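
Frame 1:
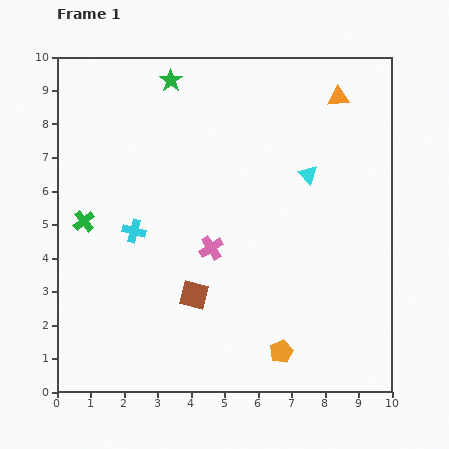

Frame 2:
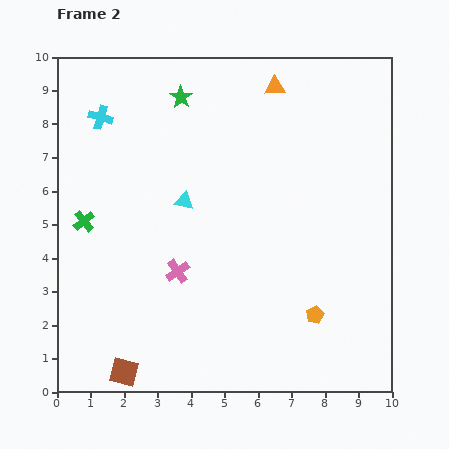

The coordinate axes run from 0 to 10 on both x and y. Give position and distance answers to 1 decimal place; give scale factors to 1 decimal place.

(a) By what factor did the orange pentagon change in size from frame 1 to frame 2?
0.8×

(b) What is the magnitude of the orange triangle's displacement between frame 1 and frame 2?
1.9

The orange triangle moved from (8.4, 8.8) to (6.5, 9.1), a distance of √(1.9² + 0.3²) ≈ 1.9.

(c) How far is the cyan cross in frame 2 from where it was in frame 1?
3.5

The cyan cross moved from (2.3, 4.8) to (1.3, 8.2), a distance of √(1.0² + 3.4²) ≈ 3.5.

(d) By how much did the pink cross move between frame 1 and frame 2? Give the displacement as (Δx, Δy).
(-1.0, -0.7)

The pink cross was at (4.6, 4.3) in frame 1 and (3.6, 3.6) in frame 2.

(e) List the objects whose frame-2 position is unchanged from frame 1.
the green cross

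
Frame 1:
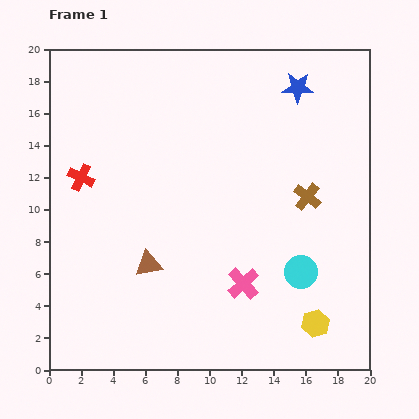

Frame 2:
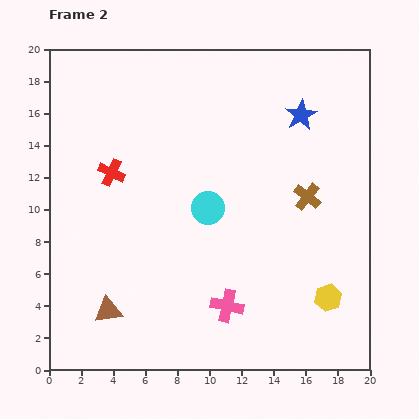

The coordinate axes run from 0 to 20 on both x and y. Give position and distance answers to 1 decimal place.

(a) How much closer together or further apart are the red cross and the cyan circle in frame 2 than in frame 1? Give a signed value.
-8.5

Distance in frame 1: 14.9. Distance in frame 2: 6.4.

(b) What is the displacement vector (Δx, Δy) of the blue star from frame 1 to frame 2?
(0.2, -1.7)

The blue star was at (15.5, 17.6) in frame 1 and (15.7, 15.9) in frame 2.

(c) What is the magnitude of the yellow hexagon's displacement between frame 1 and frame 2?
1.8

The yellow hexagon moved from (16.6, 2.9) to (17.4, 4.5), a distance of √(0.8² + 1.6²) ≈ 1.8.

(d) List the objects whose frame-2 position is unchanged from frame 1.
the brown cross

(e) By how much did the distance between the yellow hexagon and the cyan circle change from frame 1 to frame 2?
+6.1

Distance in frame 1: 3.3. Distance in frame 2: 9.4.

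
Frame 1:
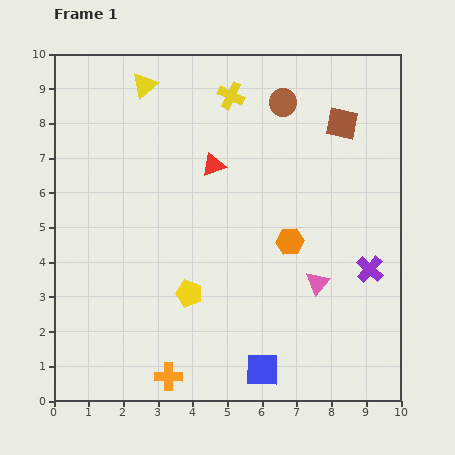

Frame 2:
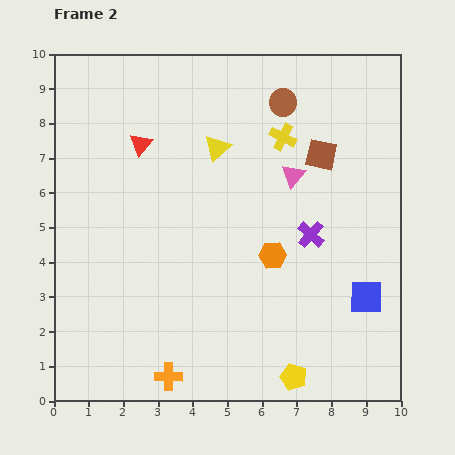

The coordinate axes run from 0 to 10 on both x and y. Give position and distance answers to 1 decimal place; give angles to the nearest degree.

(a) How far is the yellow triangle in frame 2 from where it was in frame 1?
2.8

The yellow triangle moved from (2.6, 9.1) to (4.7, 7.3), a distance of √(2.1² + 1.8²) ≈ 2.8.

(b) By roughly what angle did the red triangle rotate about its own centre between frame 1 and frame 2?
28° counter-clockwise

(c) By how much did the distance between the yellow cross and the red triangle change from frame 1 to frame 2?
+2.0

Distance in frame 1: 2.1. Distance in frame 2: 4.1.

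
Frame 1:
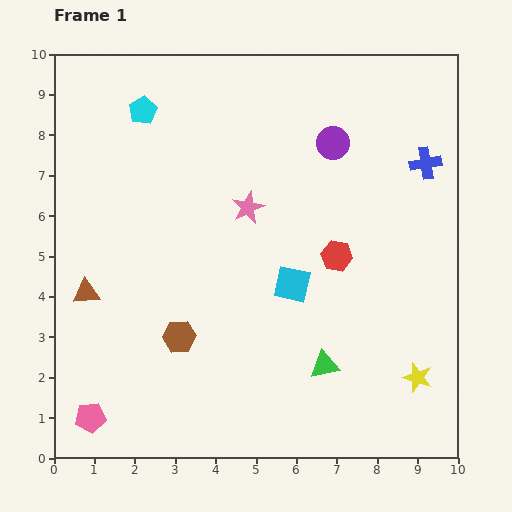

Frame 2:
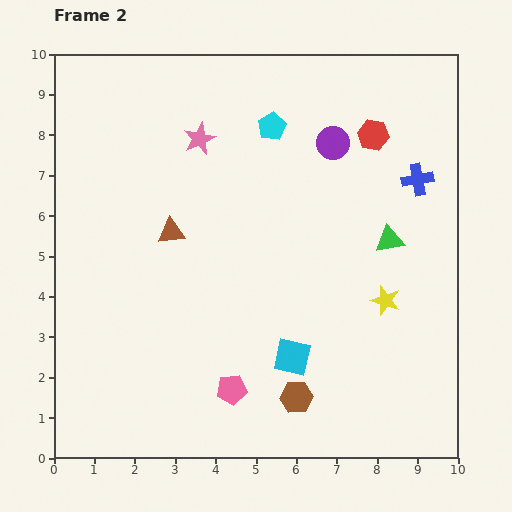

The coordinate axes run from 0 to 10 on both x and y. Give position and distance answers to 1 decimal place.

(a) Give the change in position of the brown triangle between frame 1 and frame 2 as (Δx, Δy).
(2.1, 1.5)

The brown triangle was at (0.8, 4.1) in frame 1 and (2.9, 5.6) in frame 2.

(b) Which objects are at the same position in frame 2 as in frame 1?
the purple circle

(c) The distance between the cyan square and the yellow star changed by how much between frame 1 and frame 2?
-1.2

Distance in frame 1: 3.9. Distance in frame 2: 2.7.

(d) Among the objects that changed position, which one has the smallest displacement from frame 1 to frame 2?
the blue cross

(moved 0.4)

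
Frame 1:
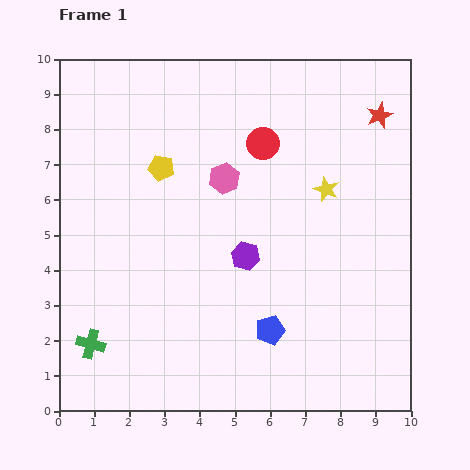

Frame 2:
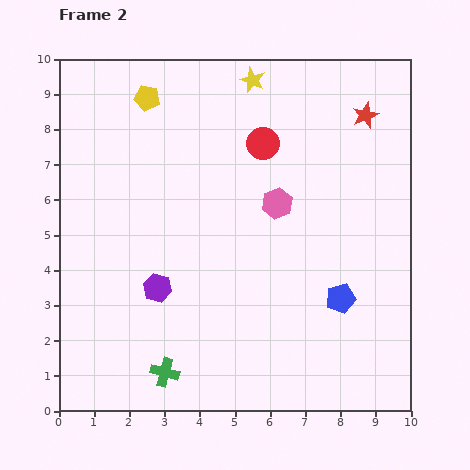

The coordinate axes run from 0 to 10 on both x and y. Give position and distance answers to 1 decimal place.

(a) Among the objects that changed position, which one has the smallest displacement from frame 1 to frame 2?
the red star

(moved 0.4)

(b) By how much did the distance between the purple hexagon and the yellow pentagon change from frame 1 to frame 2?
+1.9

Distance in frame 1: 3.5. Distance in frame 2: 5.4.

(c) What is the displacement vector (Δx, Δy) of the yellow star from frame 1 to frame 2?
(-2.1, 3.1)

The yellow star was at (7.6, 6.3) in frame 1 and (5.5, 9.4) in frame 2.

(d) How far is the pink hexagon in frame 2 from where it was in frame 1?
1.7

The pink hexagon moved from (4.7, 6.6) to (6.2, 5.9), a distance of √(1.5² + 0.7²) ≈ 1.7.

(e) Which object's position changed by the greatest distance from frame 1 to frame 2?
the yellow star

(moved 3.7; next 2.7)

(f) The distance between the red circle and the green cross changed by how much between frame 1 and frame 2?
-0.4

Distance in frame 1: 7.5. Distance in frame 2: 7.1.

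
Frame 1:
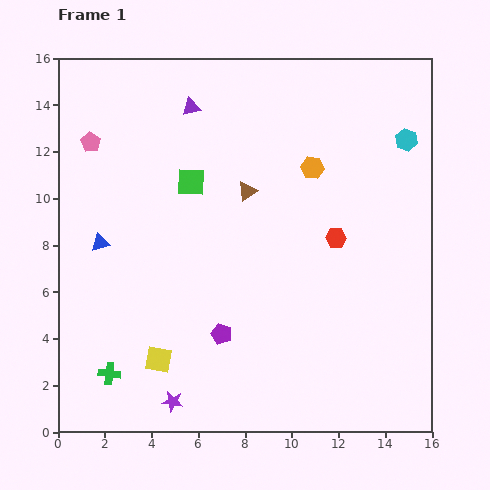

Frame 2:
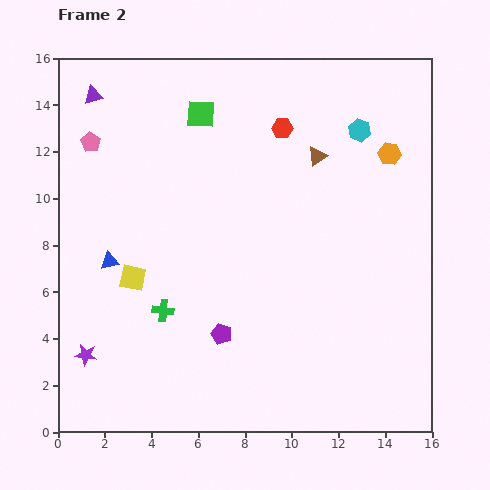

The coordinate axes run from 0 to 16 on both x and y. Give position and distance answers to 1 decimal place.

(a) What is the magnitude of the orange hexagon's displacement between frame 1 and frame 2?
3.4

The orange hexagon moved from (10.9, 11.3) to (14.2, 11.9), a distance of √(3.3² + 0.6²) ≈ 3.4.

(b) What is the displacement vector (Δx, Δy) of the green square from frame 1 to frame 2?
(0.4, 2.9)

The green square was at (5.7, 10.7) in frame 1 and (6.1, 13.6) in frame 2.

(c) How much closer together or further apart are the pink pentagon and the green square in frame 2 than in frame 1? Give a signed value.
+0.3

Distance in frame 1: 4.6. Distance in frame 2: 4.9.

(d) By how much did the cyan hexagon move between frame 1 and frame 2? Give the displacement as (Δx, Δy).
(-2.0, 0.4)

The cyan hexagon was at (14.9, 12.5) in frame 1 and (12.9, 12.9) in frame 2.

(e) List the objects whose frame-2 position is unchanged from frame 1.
the purple pentagon, the pink pentagon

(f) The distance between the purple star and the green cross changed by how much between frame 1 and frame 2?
+0.8

Distance in frame 1: 3.0. Distance in frame 2: 3.8.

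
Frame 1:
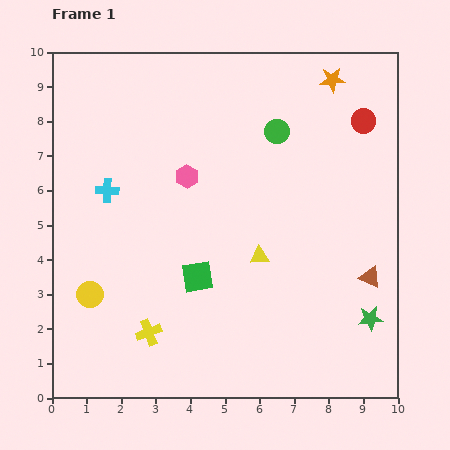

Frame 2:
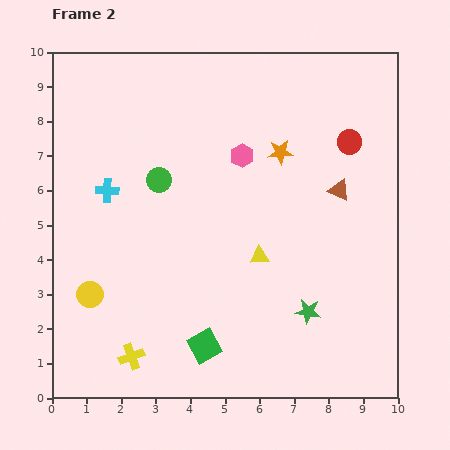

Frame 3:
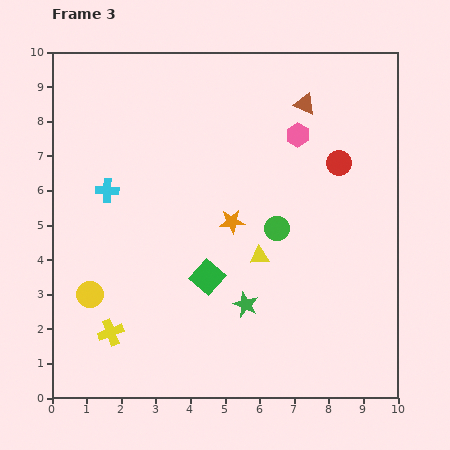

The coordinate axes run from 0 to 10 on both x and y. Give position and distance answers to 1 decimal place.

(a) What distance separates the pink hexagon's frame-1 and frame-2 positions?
1.7

The pink hexagon moved from (3.9, 6.4) to (5.5, 7.0), a distance of √(1.6² + 0.6²) ≈ 1.7.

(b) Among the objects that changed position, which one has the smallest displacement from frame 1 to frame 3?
the green square

(moved 0.3)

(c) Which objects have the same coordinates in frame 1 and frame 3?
the yellow triangle, the cyan cross, the yellow circle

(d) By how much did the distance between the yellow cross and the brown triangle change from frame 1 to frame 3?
+2.1

Distance in frame 1: 6.6. Distance in frame 3: 8.7.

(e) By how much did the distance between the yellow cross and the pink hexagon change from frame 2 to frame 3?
+1.3

Distance in frame 2: 6.6. Distance in frame 3: 7.9.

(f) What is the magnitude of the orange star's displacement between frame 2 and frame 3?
2.4

The orange star moved from (6.6, 7.1) to (5.2, 5.1), a distance of √(1.4² + 2.0²) ≈ 2.4.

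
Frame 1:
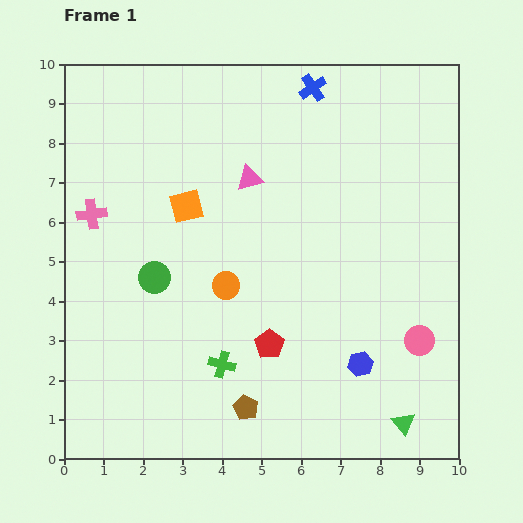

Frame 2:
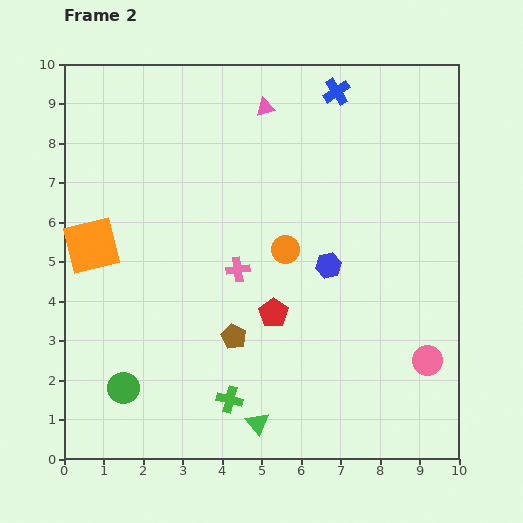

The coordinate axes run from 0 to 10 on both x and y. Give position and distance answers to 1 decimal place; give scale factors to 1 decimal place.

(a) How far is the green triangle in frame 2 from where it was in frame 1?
3.7

The green triangle moved from (8.6, 0.9) to (4.9, 0.9), a distance of √(3.7² + 0.0²) ≈ 3.7.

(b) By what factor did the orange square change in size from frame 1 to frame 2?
1.7×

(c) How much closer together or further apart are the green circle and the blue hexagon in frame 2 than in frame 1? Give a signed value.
+0.5

Distance in frame 1: 5.6. Distance in frame 2: 6.1.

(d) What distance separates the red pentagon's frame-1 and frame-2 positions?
0.8

The red pentagon moved from (5.2, 2.9) to (5.3, 3.7), a distance of √(0.1² + 0.8²) ≈ 0.8.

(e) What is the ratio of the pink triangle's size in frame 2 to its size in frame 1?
0.7×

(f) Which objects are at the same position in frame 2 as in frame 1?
none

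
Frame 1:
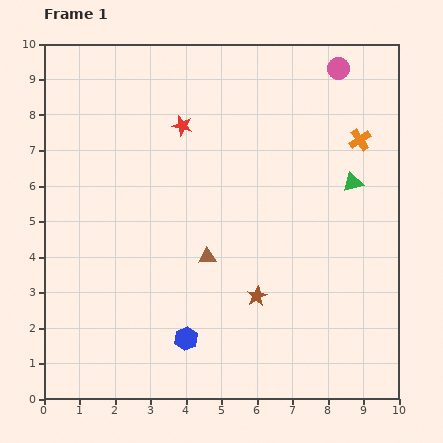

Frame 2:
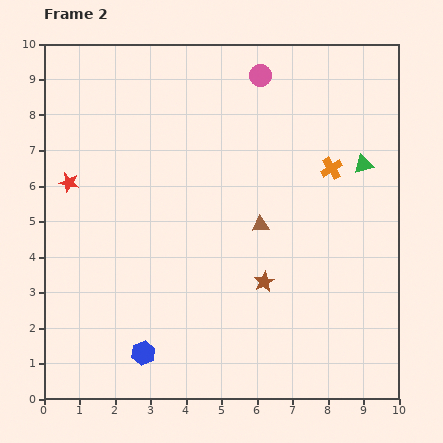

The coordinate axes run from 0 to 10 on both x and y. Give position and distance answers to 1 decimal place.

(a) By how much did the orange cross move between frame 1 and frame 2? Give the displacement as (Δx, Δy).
(-0.8, -0.8)

The orange cross was at (8.9, 7.3) in frame 1 and (8.1, 6.5) in frame 2.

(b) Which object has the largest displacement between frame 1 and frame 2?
the red star

(moved 3.6; next 2.2)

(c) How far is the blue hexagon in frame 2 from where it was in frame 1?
1.3

The blue hexagon moved from (4.0, 1.7) to (2.8, 1.3), a distance of √(1.2² + 0.4²) ≈ 1.3.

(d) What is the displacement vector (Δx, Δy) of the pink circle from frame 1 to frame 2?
(-2.2, -0.2)

The pink circle was at (8.3, 9.3) in frame 1 and (6.1, 9.1) in frame 2.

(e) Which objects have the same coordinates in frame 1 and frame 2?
none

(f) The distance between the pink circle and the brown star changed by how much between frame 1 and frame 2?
-1.0

Distance in frame 1: 6.8. Distance in frame 2: 5.8.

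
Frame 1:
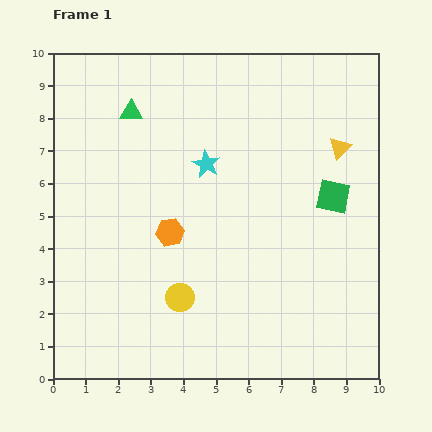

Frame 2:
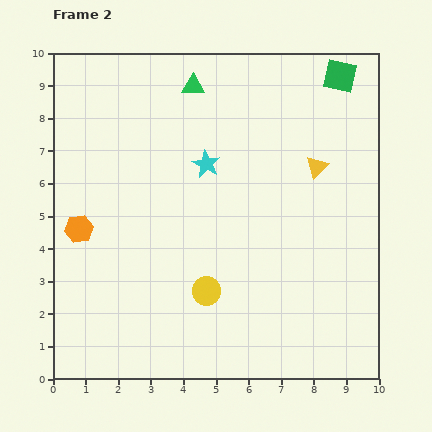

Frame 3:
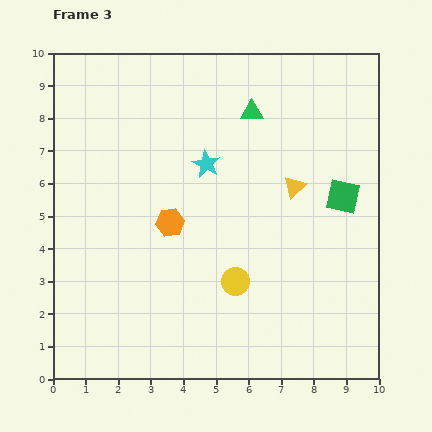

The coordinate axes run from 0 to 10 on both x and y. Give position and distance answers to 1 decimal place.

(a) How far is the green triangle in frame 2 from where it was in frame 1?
2.1

The green triangle moved from (2.4, 8.2) to (4.3, 9.0), a distance of √(1.9² + 0.8²) ≈ 2.1.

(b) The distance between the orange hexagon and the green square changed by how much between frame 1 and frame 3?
+0.3

Distance in frame 1: 5.1. Distance in frame 3: 5.4.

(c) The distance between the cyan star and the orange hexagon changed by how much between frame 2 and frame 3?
-2.3

Distance in frame 2: 4.4. Distance in frame 3: 2.1.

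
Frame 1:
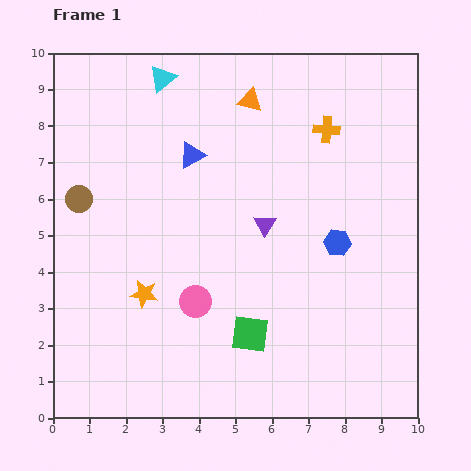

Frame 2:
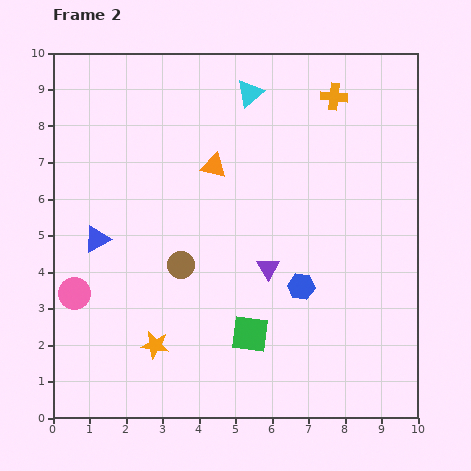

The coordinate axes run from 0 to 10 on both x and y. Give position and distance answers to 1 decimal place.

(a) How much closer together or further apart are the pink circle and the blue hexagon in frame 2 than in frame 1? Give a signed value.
+2.0

Distance in frame 1: 4.2. Distance in frame 2: 6.2.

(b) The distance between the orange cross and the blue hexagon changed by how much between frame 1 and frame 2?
+2.2

Distance in frame 1: 3.1. Distance in frame 2: 5.3.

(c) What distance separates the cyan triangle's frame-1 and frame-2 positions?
2.4

The cyan triangle moved from (3.0, 9.3) to (5.4, 8.9), a distance of √(2.4² + 0.4²) ≈ 2.4.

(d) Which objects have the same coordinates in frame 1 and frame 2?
the green square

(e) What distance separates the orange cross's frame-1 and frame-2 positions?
0.9

The orange cross moved from (7.5, 7.9) to (7.7, 8.8), a distance of √(0.2² + 0.9²) ≈ 0.9.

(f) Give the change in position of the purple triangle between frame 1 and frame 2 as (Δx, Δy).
(0.1, -1.2)

The purple triangle was at (5.8, 5.3) in frame 1 and (5.9, 4.1) in frame 2.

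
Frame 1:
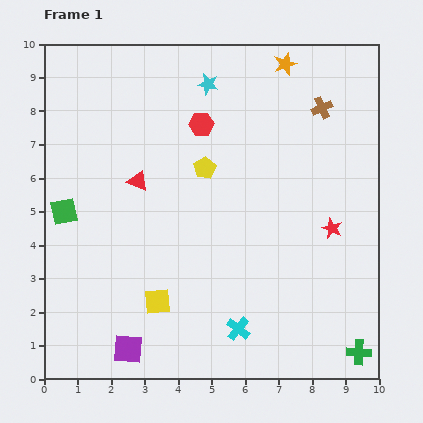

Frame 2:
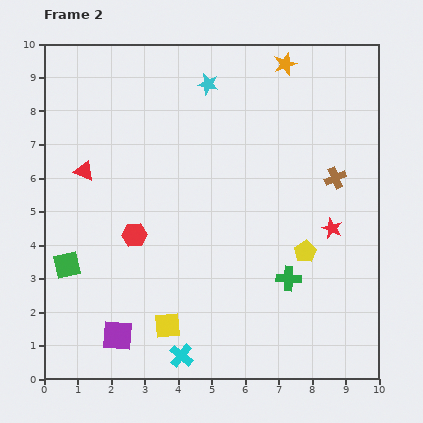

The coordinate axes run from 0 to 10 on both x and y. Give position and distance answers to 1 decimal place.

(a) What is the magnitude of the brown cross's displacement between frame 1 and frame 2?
2.1

The brown cross moved from (8.3, 8.1) to (8.7, 6.0), a distance of √(0.4² + 2.1²) ≈ 2.1.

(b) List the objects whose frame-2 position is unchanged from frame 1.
the red star, the cyan star, the orange star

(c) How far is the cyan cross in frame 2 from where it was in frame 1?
1.9

The cyan cross moved from (5.8, 1.5) to (4.1, 0.7), a distance of √(1.7² + 0.8²) ≈ 1.9.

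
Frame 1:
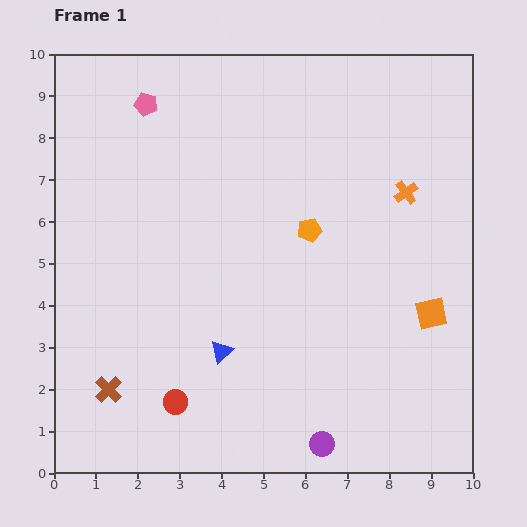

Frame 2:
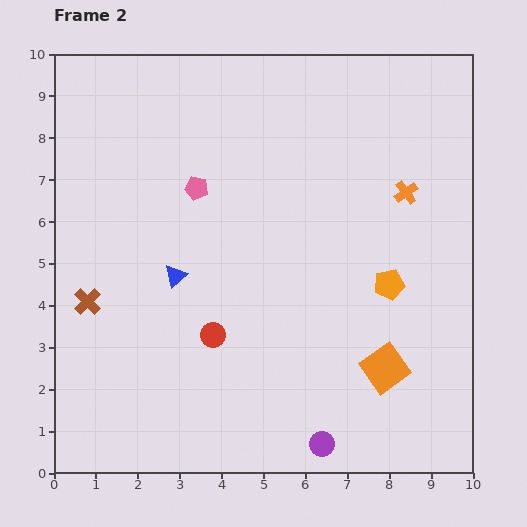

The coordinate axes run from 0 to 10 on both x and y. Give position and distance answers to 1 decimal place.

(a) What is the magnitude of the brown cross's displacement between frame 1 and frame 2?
2.2

The brown cross moved from (1.3, 2.0) to (0.8, 4.1), a distance of √(0.5² + 2.1²) ≈ 2.2.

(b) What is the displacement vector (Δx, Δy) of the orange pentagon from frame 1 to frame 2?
(1.9, -1.3)

The orange pentagon was at (6.1, 5.8) in frame 1 and (8.0, 4.5) in frame 2.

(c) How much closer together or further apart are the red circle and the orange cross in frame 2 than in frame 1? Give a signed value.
-1.7

Distance in frame 1: 7.4. Distance in frame 2: 5.7.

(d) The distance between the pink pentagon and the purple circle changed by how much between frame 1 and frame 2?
-2.3

Distance in frame 1: 9.1. Distance in frame 2: 6.8.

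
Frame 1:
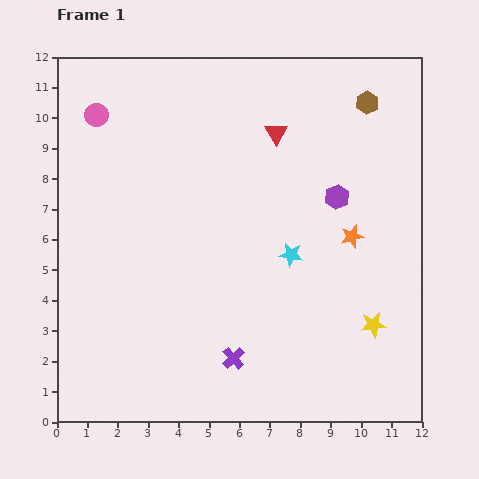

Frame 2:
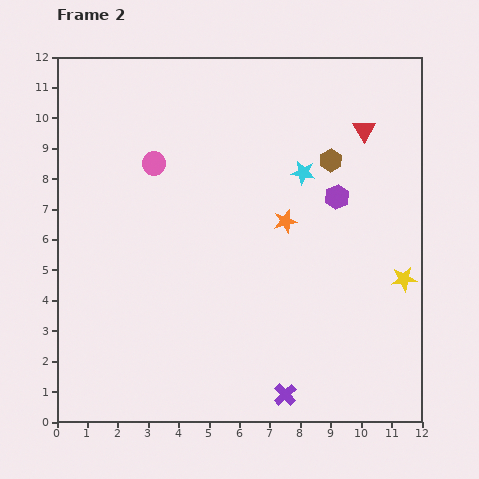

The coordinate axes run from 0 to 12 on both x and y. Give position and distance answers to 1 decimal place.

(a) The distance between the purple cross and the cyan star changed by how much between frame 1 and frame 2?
+3.4

Distance in frame 1: 3.9. Distance in frame 2: 7.3.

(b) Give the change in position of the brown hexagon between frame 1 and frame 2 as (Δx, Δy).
(-1.2, -1.9)

The brown hexagon was at (10.2, 10.5) in frame 1 and (9.0, 8.6) in frame 2.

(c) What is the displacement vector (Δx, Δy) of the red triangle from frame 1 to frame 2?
(2.9, 0.1)

The red triangle was at (7.2, 9.5) in frame 1 and (10.1, 9.6) in frame 2.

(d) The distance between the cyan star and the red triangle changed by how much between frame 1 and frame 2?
-1.6

Distance in frame 1: 4.0. Distance in frame 2: 2.4.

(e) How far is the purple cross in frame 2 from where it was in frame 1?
2.1

The purple cross moved from (5.8, 2.1) to (7.5, 0.9), a distance of √(1.7² + 1.2²) ≈ 2.1.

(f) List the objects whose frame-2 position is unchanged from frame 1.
the purple hexagon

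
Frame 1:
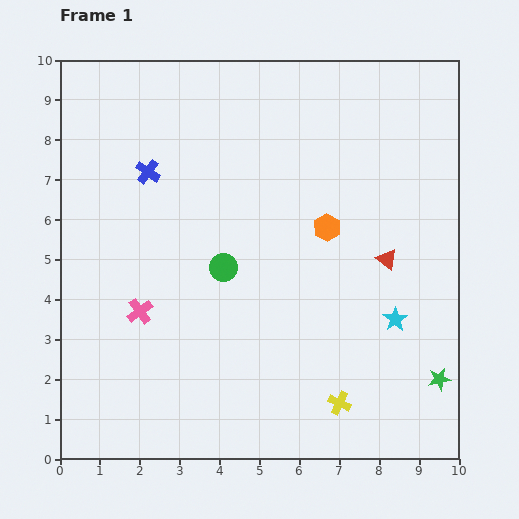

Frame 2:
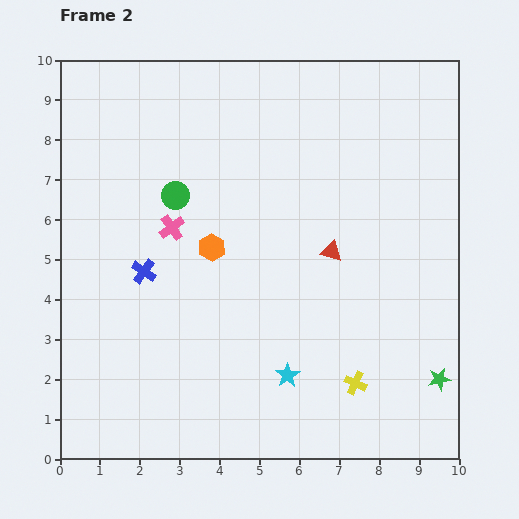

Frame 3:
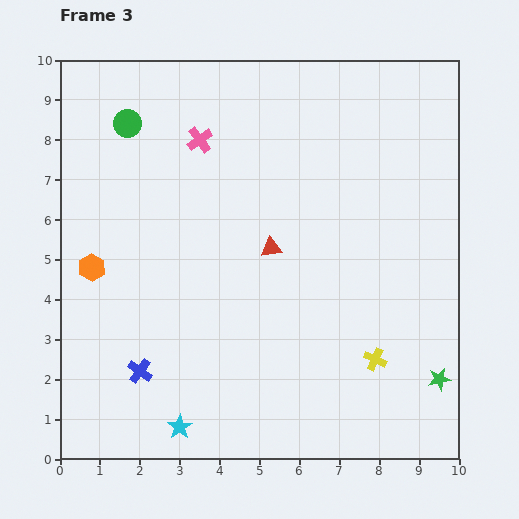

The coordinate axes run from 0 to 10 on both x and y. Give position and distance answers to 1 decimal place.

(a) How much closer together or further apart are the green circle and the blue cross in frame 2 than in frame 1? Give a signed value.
-1.0

Distance in frame 1: 3.1. Distance in frame 2: 2.1.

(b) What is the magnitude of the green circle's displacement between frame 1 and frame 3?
4.3

The green circle moved from (4.1, 4.8) to (1.7, 8.4), a distance of √(2.4² + 3.6²) ≈ 4.3.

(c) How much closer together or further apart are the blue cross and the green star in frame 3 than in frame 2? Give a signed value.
-0.4

Distance in frame 2: 7.9. Distance in frame 3: 7.5.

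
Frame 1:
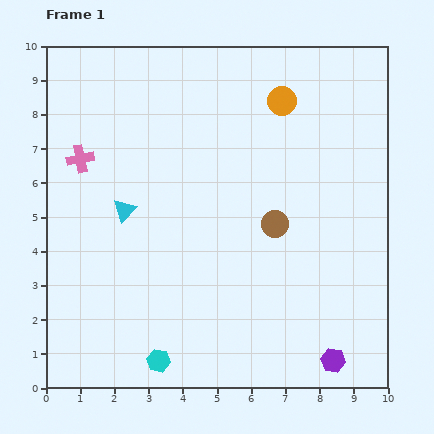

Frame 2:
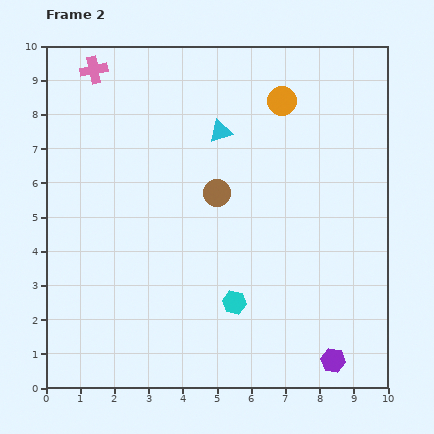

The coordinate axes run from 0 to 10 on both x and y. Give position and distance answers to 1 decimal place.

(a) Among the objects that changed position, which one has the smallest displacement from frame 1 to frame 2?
the brown circle

(moved 1.9)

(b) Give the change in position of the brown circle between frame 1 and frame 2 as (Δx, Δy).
(-1.7, 0.9)

The brown circle was at (6.7, 4.8) in frame 1 and (5.0, 5.7) in frame 2.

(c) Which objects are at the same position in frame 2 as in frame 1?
the purple hexagon, the orange circle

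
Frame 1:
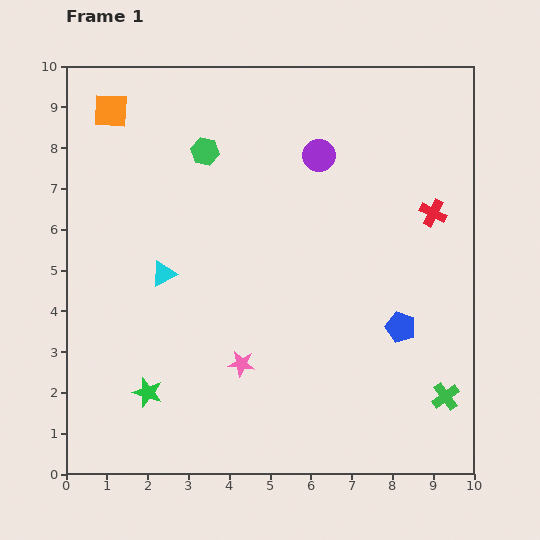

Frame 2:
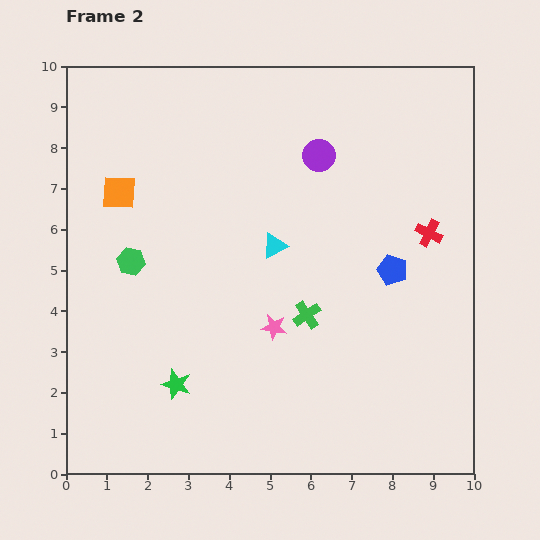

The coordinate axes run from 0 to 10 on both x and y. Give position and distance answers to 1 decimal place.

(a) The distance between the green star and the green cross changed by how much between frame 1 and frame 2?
-3.7

Distance in frame 1: 7.3. Distance in frame 2: 3.6.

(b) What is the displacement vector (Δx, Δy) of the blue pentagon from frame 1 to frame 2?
(-0.2, 1.4)

The blue pentagon was at (8.2, 3.6) in frame 1 and (8.0, 5.0) in frame 2.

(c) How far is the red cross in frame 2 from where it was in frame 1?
0.5

The red cross moved from (9.0, 6.4) to (8.9, 5.9), a distance of √(0.1² + 0.5²) ≈ 0.5.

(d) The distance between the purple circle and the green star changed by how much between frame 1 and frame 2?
-0.6

Distance in frame 1: 7.2. Distance in frame 2: 6.6.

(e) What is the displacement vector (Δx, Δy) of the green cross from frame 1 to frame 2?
(-3.4, 2.0)

The green cross was at (9.3, 1.9) in frame 1 and (5.9, 3.9) in frame 2.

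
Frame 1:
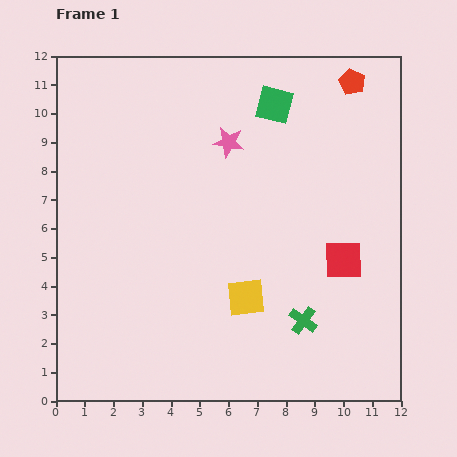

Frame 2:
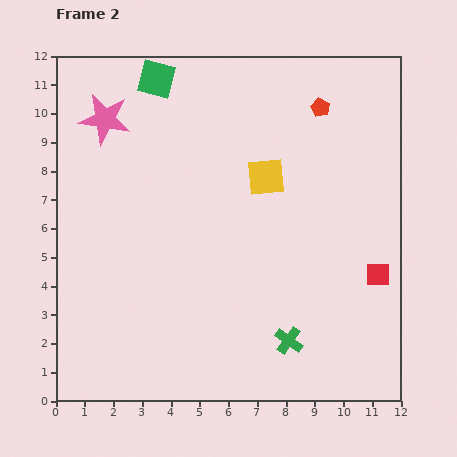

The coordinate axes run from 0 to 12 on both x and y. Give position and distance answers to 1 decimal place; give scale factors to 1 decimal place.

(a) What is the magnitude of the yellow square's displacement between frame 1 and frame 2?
4.3

The yellow square moved from (6.6, 3.6) to (7.3, 7.8), a distance of √(0.7² + 4.2²) ≈ 4.3.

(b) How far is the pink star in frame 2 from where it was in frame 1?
4.4

The pink star moved from (6.0, 9.0) to (1.7, 9.8), a distance of √(4.3² + 0.8²) ≈ 4.4.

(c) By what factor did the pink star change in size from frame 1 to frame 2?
1.6×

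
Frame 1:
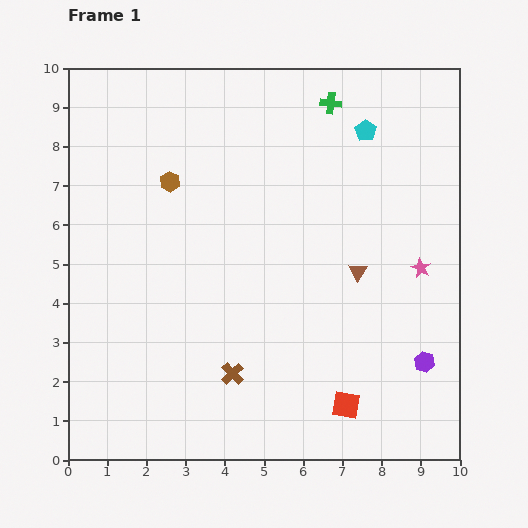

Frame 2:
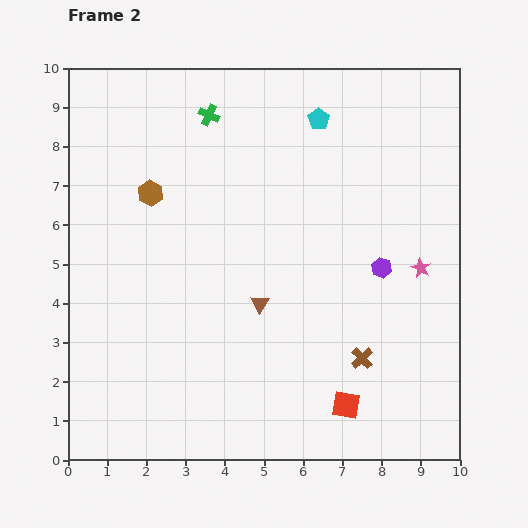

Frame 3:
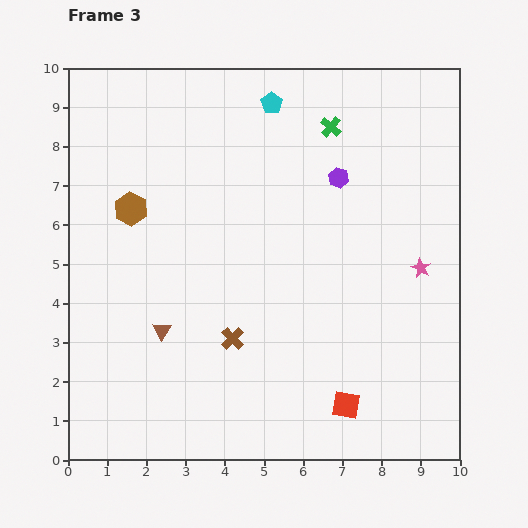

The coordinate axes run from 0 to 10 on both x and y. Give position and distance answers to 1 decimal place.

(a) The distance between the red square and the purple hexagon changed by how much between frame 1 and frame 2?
+1.3

Distance in frame 1: 2.3. Distance in frame 2: 3.6.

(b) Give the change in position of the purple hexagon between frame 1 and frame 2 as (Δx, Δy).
(-1.1, 2.4)

The purple hexagon was at (9.1, 2.5) in frame 1 and (8.0, 4.9) in frame 2.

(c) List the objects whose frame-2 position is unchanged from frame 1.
the pink star, the red square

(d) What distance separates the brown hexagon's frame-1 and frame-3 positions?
1.2

The brown hexagon moved from (2.6, 7.1) to (1.6, 6.4), a distance of √(1.0² + 0.7²) ≈ 1.2.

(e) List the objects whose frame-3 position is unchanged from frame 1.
the pink star, the red square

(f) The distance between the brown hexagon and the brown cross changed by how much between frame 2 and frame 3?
-2.6

Distance in frame 2: 6.8. Distance in frame 3: 4.2.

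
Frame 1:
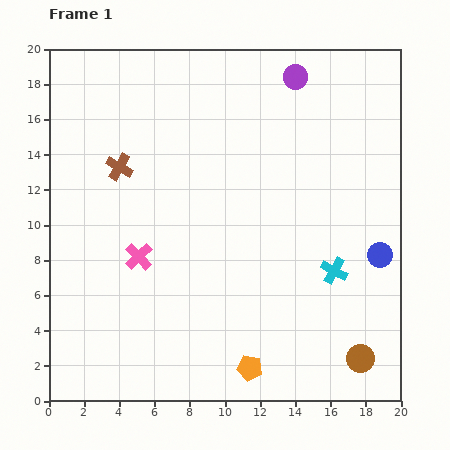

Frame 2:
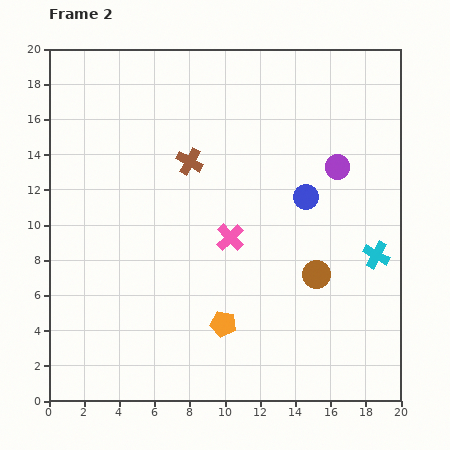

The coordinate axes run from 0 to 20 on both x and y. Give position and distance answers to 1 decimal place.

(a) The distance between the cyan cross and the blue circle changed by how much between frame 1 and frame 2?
+2.4

Distance in frame 1: 2.8. Distance in frame 2: 5.2.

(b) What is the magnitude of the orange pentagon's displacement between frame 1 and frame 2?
2.9

The orange pentagon moved from (11.4, 1.9) to (9.9, 4.4), a distance of √(1.5² + 2.5²) ≈ 2.9.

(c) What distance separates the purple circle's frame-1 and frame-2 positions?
5.6

The purple circle moved from (14.0, 18.4) to (16.4, 13.3), a distance of √(2.4² + 5.1²) ≈ 5.6.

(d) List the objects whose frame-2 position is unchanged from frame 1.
none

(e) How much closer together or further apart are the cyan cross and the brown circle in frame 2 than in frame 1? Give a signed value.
-1.6

Distance in frame 1: 5.2. Distance in frame 2: 3.6.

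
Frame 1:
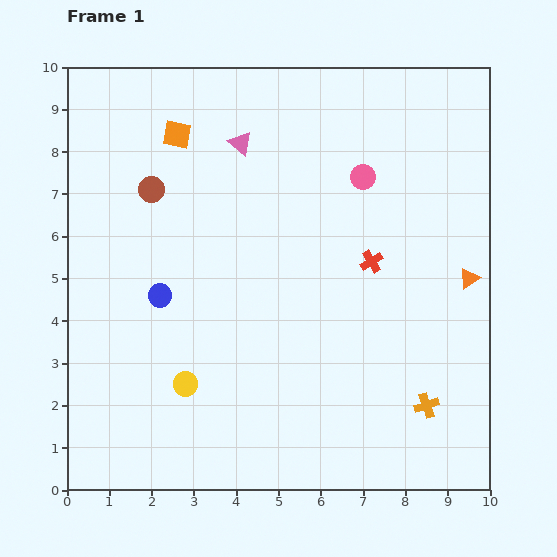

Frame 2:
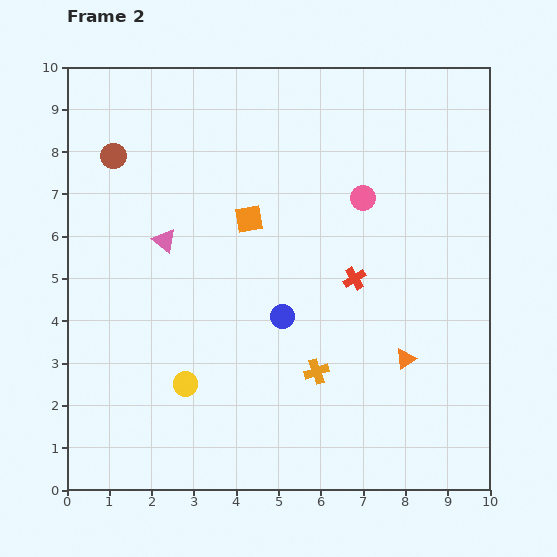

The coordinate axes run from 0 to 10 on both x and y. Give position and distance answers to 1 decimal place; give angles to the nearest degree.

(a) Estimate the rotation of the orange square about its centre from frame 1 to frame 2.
22° counter-clockwise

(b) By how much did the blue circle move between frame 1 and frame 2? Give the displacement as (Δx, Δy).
(2.9, -0.5)

The blue circle was at (2.2, 4.6) in frame 1 and (5.1, 4.1) in frame 2.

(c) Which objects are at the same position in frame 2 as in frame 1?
the yellow circle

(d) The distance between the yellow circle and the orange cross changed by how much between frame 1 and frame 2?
-2.6

Distance in frame 1: 5.7. Distance in frame 2: 3.1.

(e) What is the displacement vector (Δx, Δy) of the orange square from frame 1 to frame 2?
(1.7, -2.0)

The orange square was at (2.6, 8.4) in frame 1 and (4.3, 6.4) in frame 2.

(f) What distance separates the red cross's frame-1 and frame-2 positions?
0.6

The red cross moved from (7.2, 5.4) to (6.8, 5.0), a distance of √(0.4² + 0.4²) ≈ 0.6.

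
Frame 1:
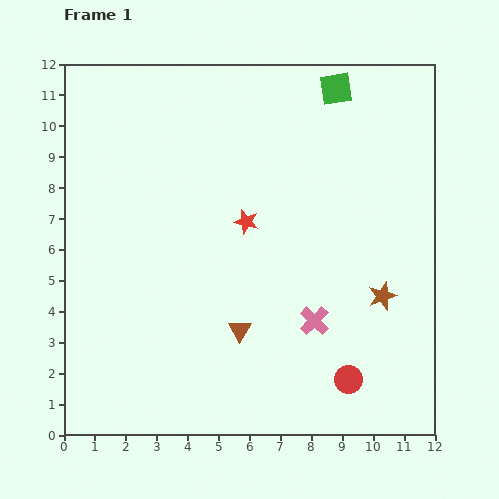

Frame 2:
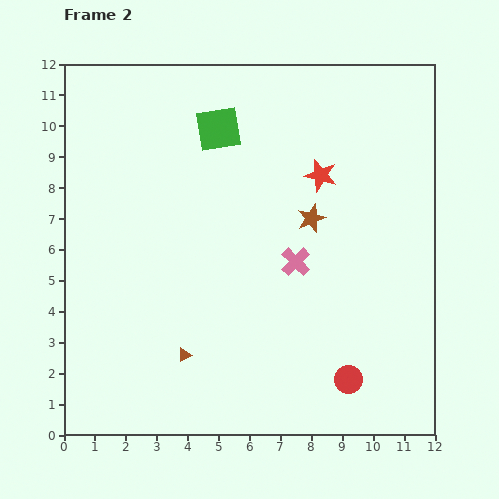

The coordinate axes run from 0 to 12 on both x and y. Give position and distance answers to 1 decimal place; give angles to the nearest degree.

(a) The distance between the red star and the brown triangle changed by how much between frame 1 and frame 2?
+3.8

Distance in frame 1: 3.5. Distance in frame 2: 7.3.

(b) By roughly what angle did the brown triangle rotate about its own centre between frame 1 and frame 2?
32° clockwise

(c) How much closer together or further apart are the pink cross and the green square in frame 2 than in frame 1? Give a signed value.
-2.5

Distance in frame 1: 7.5. Distance in frame 2: 5.0.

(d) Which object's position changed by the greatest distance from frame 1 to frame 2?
the green square

(moved 4.0; next 3.4)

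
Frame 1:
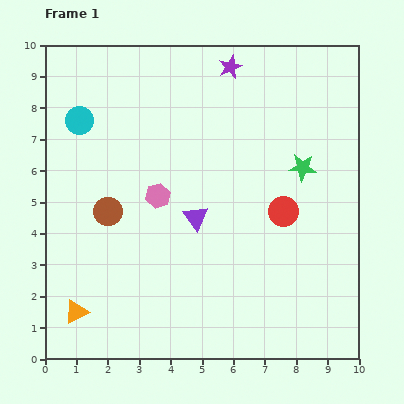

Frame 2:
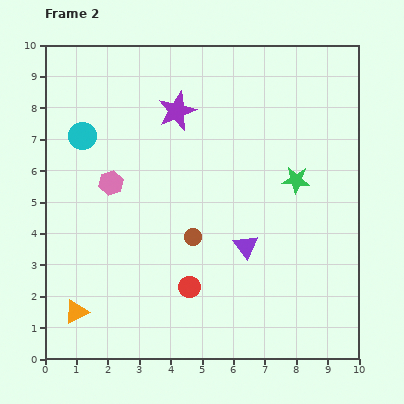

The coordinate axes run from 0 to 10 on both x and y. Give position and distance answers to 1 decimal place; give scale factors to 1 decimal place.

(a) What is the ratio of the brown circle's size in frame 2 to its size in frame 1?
0.6×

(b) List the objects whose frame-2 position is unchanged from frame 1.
the orange triangle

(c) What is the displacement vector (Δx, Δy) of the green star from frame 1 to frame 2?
(-0.2, -0.4)

The green star was at (8.2, 6.1) in frame 1 and (8.0, 5.7) in frame 2.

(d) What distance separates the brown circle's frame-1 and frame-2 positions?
2.8

The brown circle moved from (2.0, 4.7) to (4.7, 3.9), a distance of √(2.7² + 0.8²) ≈ 2.8.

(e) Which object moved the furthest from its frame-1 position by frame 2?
the red circle

(moved 3.8; next 2.8)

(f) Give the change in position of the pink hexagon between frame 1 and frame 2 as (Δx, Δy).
(-1.5, 0.4)

The pink hexagon was at (3.6, 5.2) in frame 1 and (2.1, 5.6) in frame 2.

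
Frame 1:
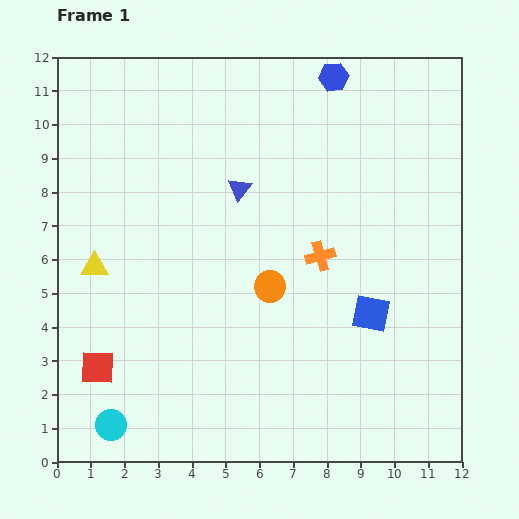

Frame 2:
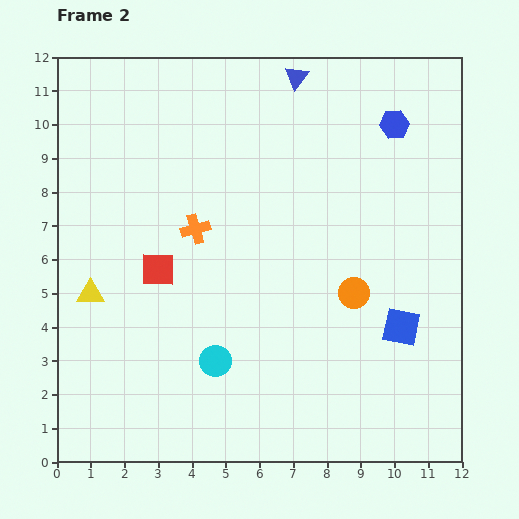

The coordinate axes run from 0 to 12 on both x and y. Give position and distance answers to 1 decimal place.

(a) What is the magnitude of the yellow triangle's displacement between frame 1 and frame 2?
0.8

The yellow triangle moved from (1.1, 5.8) to (1.0, 5.0), a distance of √(0.1² + 0.8²) ≈ 0.8.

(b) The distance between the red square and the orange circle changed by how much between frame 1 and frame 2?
+0.2

Distance in frame 1: 5.6. Distance in frame 2: 5.8.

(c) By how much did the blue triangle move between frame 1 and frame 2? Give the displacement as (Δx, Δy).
(1.7, 3.3)

The blue triangle was at (5.4, 8.1) in frame 1 and (7.1, 11.4) in frame 2.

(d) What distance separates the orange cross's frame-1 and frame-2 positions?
3.8

The orange cross moved from (7.8, 6.1) to (4.1, 6.9), a distance of √(3.7² + 0.8²) ≈ 3.8.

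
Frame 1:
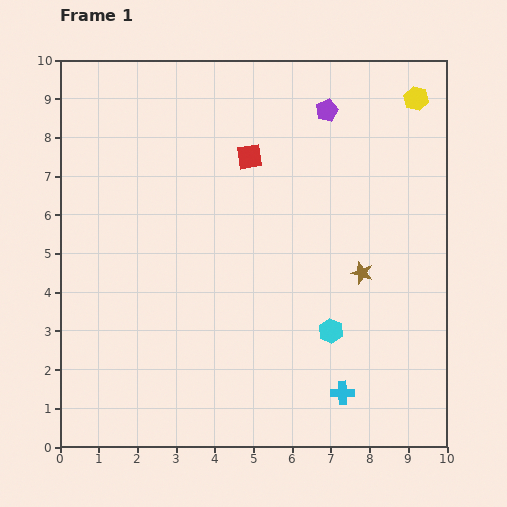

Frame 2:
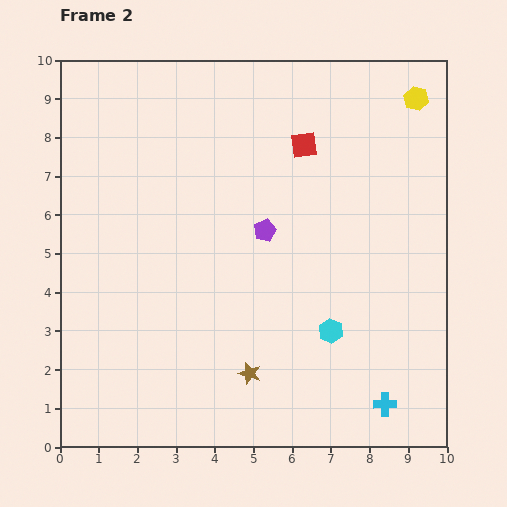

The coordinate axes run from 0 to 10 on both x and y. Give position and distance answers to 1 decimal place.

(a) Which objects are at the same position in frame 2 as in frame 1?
the yellow hexagon, the cyan hexagon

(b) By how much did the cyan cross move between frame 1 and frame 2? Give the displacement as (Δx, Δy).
(1.1, -0.3)

The cyan cross was at (7.3, 1.4) in frame 1 and (8.4, 1.1) in frame 2.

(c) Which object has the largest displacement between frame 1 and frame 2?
the brown star

(moved 3.9; next 3.5)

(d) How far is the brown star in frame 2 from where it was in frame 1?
3.9

The brown star moved from (7.8, 4.5) to (4.9, 1.9), a distance of √(2.9² + 2.6²) ≈ 3.9.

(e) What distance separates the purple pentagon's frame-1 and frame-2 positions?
3.5

The purple pentagon moved from (6.9, 8.7) to (5.3, 5.6), a distance of √(1.6² + 3.1²) ≈ 3.5.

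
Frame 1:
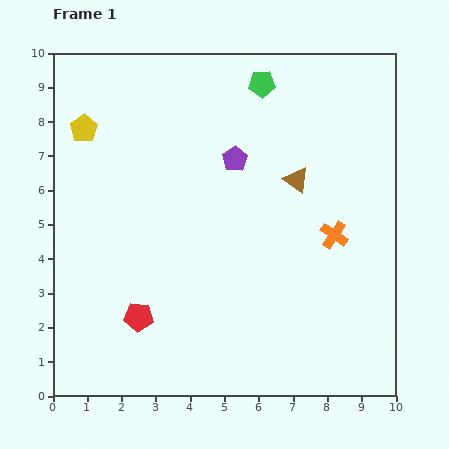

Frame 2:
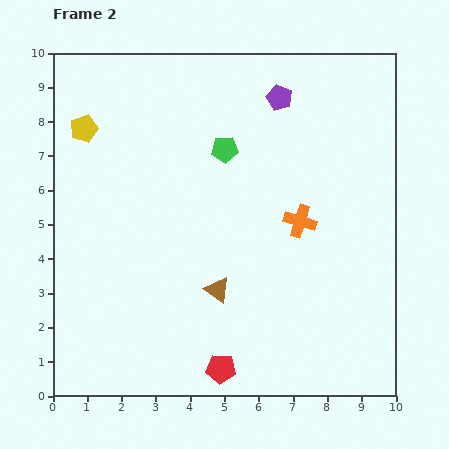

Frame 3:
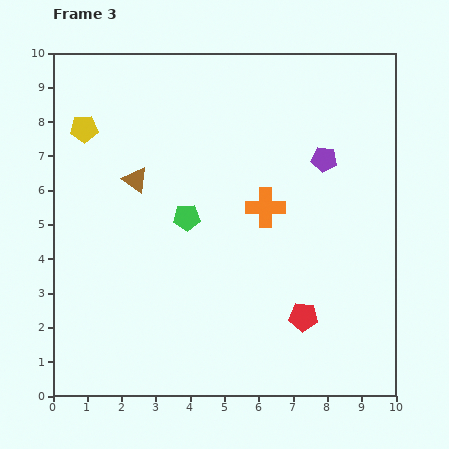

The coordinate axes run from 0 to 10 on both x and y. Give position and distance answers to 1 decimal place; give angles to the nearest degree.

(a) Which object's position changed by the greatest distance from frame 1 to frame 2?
the brown triangle

(moved 3.9; next 2.8)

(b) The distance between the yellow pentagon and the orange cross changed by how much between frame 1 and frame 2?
-1.0

Distance in frame 1: 7.9. Distance in frame 2: 6.9.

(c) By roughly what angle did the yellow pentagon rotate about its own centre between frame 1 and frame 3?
30° clockwise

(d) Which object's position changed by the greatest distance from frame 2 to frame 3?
the brown triangle

(moved 4.0; next 2.8)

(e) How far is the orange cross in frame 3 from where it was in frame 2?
1.1

The orange cross moved from (7.2, 5.1) to (6.2, 5.5), a distance of √(1.0² + 0.4²) ≈ 1.1.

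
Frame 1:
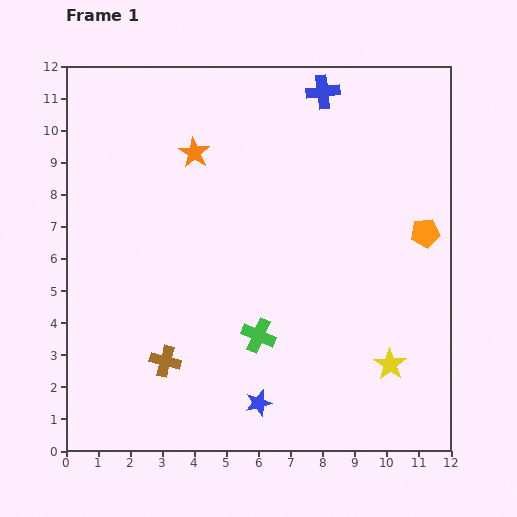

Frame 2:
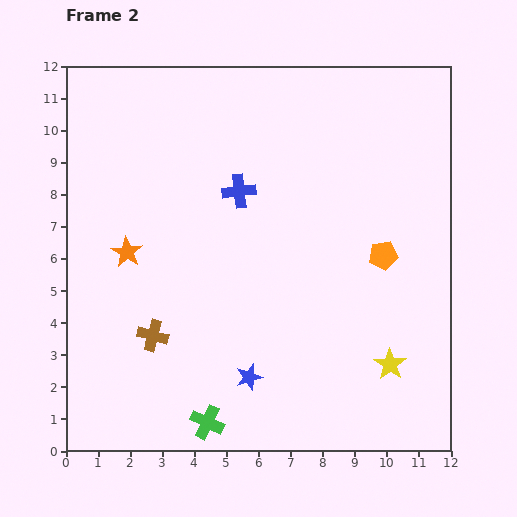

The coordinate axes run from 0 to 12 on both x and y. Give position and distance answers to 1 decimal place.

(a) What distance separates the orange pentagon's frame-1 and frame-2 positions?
1.5

The orange pentagon moved from (11.2, 6.8) to (9.9, 6.1), a distance of √(1.3² + 0.7²) ≈ 1.5.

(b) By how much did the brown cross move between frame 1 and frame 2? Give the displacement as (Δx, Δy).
(-0.4, 0.8)

The brown cross was at (3.1, 2.8) in frame 1 and (2.7, 3.6) in frame 2.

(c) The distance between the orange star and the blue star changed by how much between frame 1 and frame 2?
-2.7

Distance in frame 1: 8.1. Distance in frame 2: 5.4.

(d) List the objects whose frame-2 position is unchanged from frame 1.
the yellow star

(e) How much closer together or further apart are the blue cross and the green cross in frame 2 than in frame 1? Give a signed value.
-0.6

Distance in frame 1: 7.9. Distance in frame 2: 7.3.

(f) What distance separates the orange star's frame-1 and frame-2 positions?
3.7

The orange star moved from (4.0, 9.3) to (1.9, 6.2), a distance of √(2.1² + 3.1²) ≈ 3.7.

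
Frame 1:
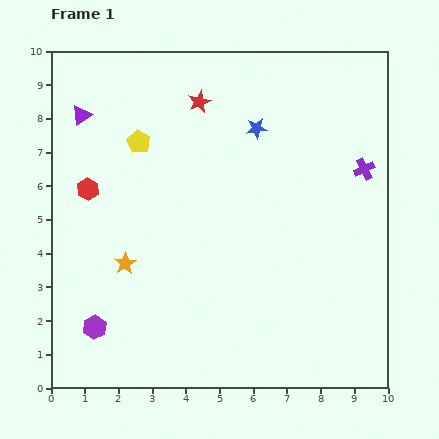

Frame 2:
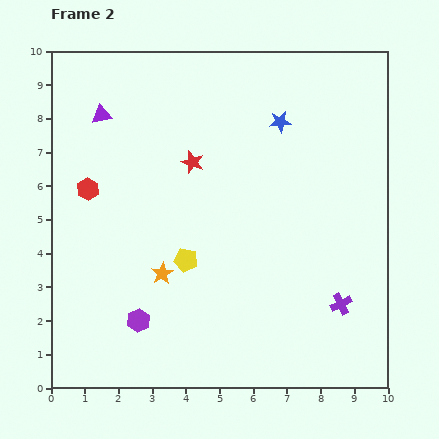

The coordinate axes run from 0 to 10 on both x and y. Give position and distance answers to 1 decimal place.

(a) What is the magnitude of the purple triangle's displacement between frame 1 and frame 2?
0.6

The purple triangle moved from (0.9, 8.1) to (1.5, 8.1), a distance of √(0.6² + 0.0²) ≈ 0.6.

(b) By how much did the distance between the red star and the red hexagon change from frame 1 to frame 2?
-1.0

Distance in frame 1: 4.2. Distance in frame 2: 3.2.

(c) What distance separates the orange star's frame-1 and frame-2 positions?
1.1

The orange star moved from (2.2, 3.7) to (3.3, 3.4), a distance of √(1.1² + 0.3²) ≈ 1.1.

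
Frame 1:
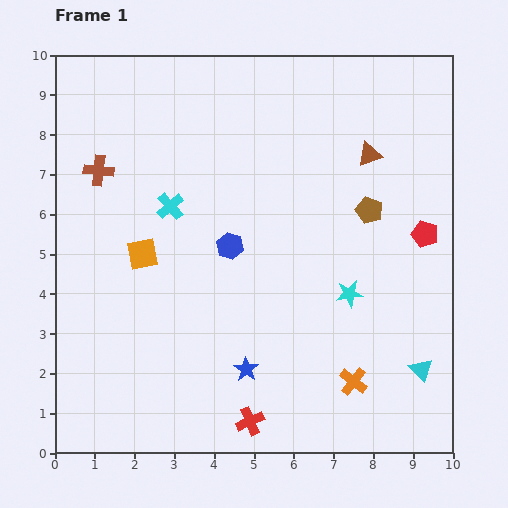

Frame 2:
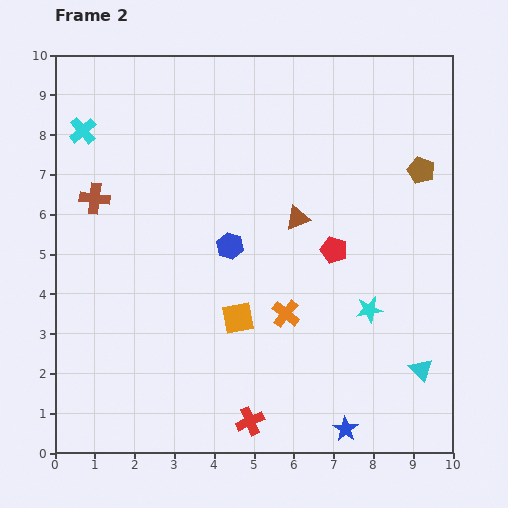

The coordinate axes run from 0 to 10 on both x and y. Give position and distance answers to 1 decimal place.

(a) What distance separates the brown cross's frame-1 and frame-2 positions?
0.7

The brown cross moved from (1.1, 7.1) to (1.0, 6.4), a distance of √(0.1² + 0.7²) ≈ 0.7.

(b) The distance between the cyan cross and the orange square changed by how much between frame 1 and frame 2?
+4.7

Distance in frame 1: 1.4. Distance in frame 2: 6.1.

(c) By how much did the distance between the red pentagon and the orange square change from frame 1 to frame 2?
-4.2

Distance in frame 1: 7.1. Distance in frame 2: 2.9.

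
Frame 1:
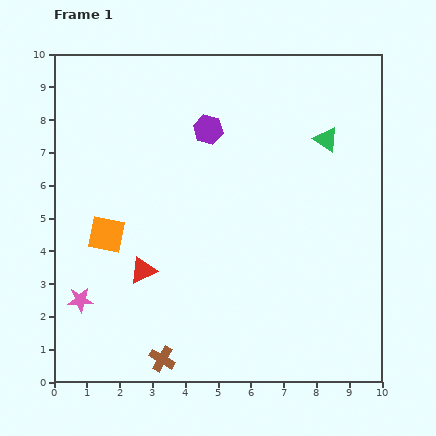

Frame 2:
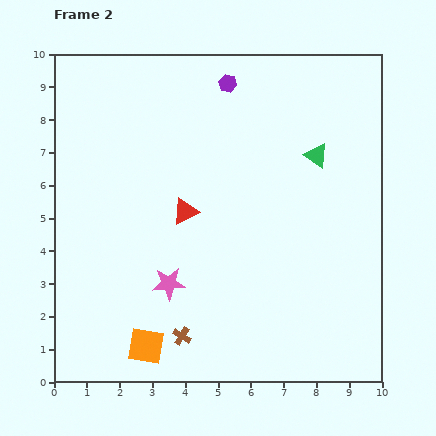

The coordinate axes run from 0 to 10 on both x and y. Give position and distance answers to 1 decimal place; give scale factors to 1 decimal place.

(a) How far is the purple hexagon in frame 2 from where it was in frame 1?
1.5

The purple hexagon moved from (4.7, 7.7) to (5.3, 9.1), a distance of √(0.6² + 1.4²) ≈ 1.5.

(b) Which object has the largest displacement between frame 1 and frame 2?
the orange square

(moved 3.6; next 2.7)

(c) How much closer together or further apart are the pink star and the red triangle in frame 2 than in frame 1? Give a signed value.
+0.2

Distance in frame 1: 2.1. Distance in frame 2: 2.3.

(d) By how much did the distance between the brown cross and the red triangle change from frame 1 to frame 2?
+1.0

Distance in frame 1: 2.8. Distance in frame 2: 3.8.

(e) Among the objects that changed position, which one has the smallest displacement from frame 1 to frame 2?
the green triangle

(moved 0.6)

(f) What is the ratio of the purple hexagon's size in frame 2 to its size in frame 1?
0.6×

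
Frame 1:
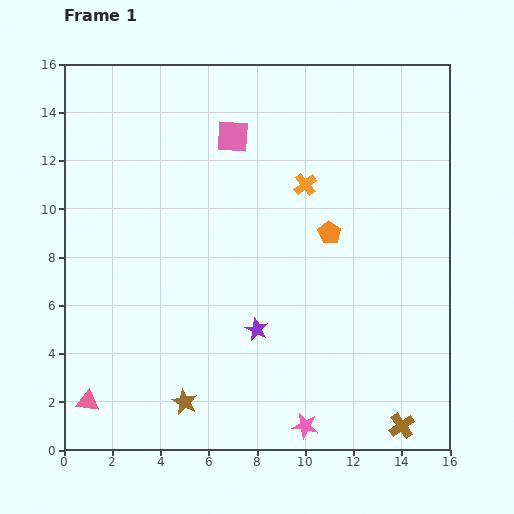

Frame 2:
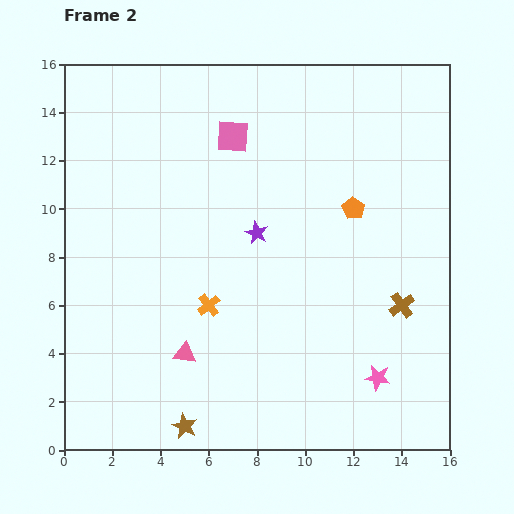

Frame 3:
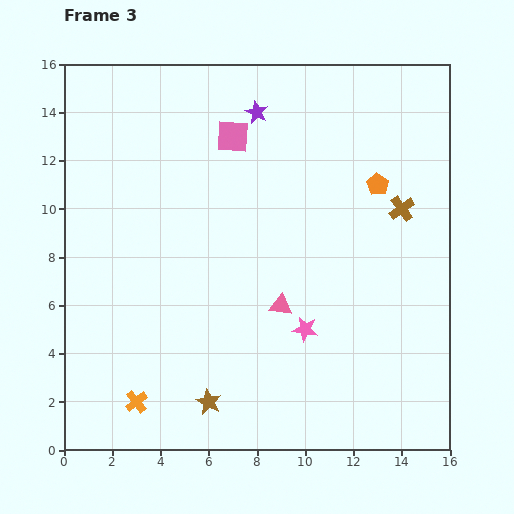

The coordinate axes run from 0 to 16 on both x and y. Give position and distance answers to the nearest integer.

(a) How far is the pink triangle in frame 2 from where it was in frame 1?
4

The pink triangle moved from (1, 2) to (5, 4), a distance of √(4² + 2²) ≈ 4.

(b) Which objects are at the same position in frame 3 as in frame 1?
the pink square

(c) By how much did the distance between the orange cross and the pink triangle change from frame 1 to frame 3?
-6

Distance in frame 1: 13. Distance in frame 3: 7.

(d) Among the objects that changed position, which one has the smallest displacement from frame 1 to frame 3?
the brown star

(moved 1)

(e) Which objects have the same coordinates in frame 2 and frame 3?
the pink square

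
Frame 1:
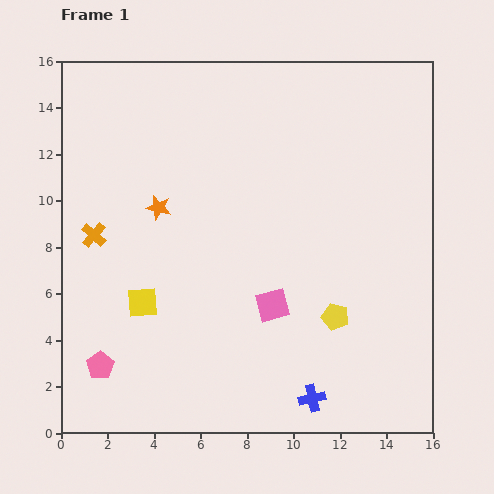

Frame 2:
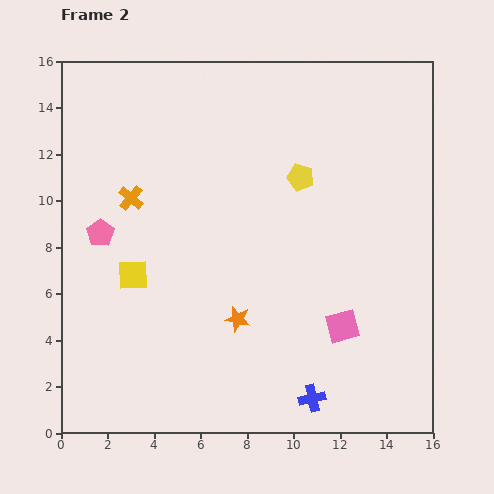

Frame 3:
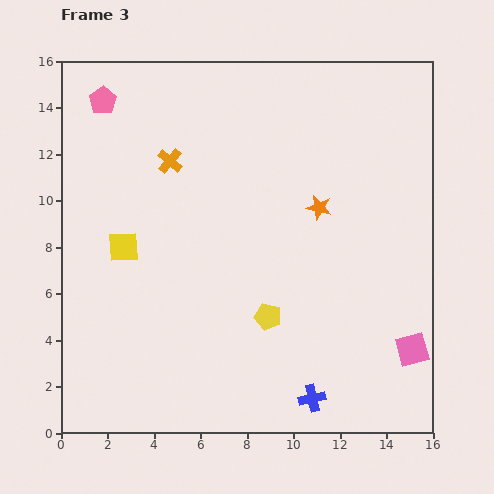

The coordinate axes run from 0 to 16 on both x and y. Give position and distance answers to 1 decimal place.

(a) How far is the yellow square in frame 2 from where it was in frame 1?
1.3

The yellow square moved from (3.5, 5.6) to (3.1, 6.8), a distance of √(0.4² + 1.2²) ≈ 1.3.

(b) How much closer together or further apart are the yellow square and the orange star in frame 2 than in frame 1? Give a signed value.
+0.7

Distance in frame 1: 4.2. Distance in frame 2: 4.9.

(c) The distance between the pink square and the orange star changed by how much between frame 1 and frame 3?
+0.8

Distance in frame 1: 6.5. Distance in frame 3: 7.3.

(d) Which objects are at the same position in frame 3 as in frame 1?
the blue cross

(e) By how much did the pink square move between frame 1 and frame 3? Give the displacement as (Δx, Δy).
(6.0, -1.9)

The pink square was at (9.1, 5.5) in frame 1 and (15.1, 3.6) in frame 3.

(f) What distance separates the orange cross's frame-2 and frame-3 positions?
2.3

The orange cross moved from (3.0, 10.1) to (4.7, 11.7), a distance of √(1.7² + 1.6²) ≈ 2.3.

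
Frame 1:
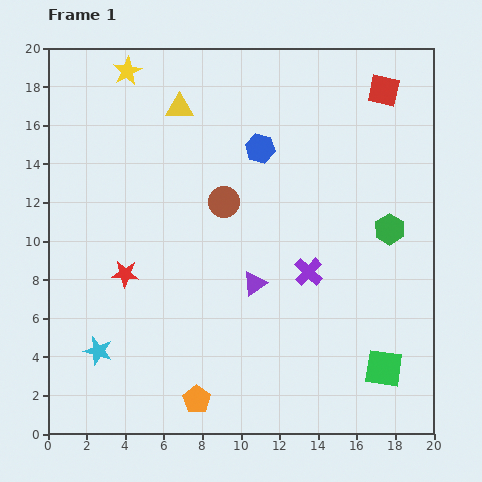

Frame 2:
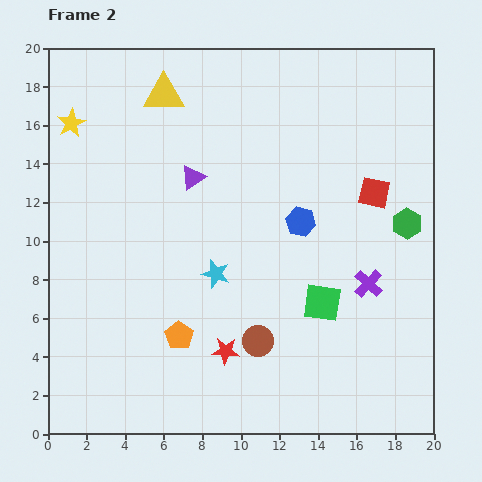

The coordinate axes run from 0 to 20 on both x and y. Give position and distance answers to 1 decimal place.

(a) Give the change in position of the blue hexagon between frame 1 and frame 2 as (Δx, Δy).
(2.1, -3.8)

The blue hexagon was at (11.0, 14.8) in frame 1 and (13.1, 11.0) in frame 2.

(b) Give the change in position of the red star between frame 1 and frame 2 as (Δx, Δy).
(5.2, -4.0)

The red star was at (4.0, 8.3) in frame 1 and (9.2, 4.3) in frame 2.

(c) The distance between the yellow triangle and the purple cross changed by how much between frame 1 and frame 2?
+3.6

Distance in frame 1: 10.8. Distance in frame 2: 14.4.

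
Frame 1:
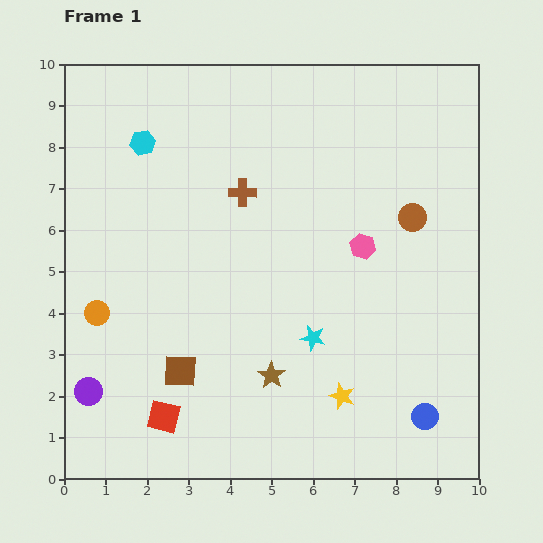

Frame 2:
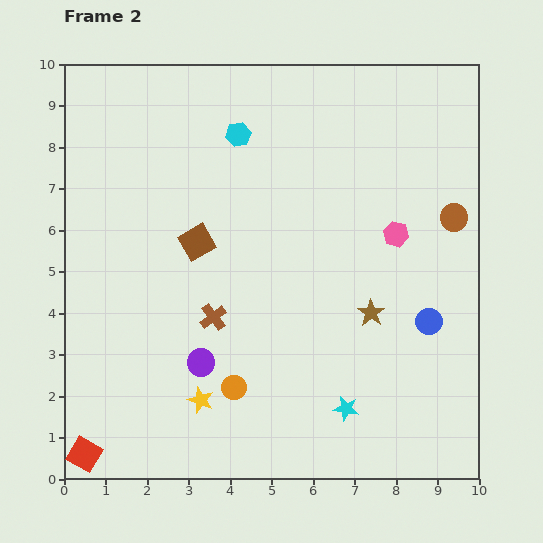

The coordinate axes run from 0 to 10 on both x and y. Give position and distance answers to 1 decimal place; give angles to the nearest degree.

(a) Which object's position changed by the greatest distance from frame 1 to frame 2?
the orange circle

(moved 3.8; next 3.4)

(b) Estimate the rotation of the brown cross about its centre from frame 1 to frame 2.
38° counter-clockwise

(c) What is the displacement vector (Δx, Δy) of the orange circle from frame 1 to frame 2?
(3.3, -1.8)

The orange circle was at (0.8, 4.0) in frame 1 and (4.1, 2.2) in frame 2.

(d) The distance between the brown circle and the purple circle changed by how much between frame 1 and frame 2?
-1.9

Distance in frame 1: 8.9. Distance in frame 2: 7.0.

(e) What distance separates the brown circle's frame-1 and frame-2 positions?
1.0

The brown circle moved from (8.4, 6.3) to (9.4, 6.3), a distance of √(1.0² + 0.0²) ≈ 1.0.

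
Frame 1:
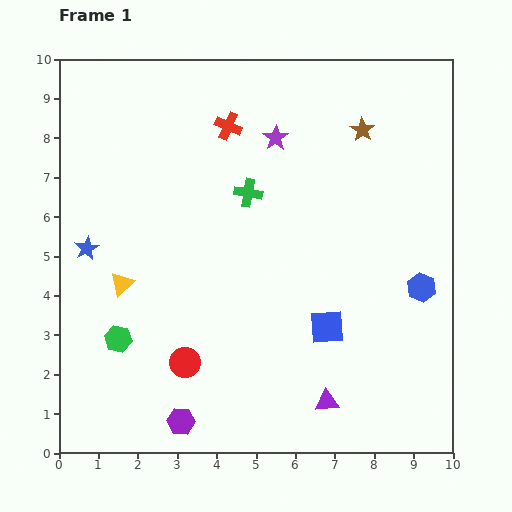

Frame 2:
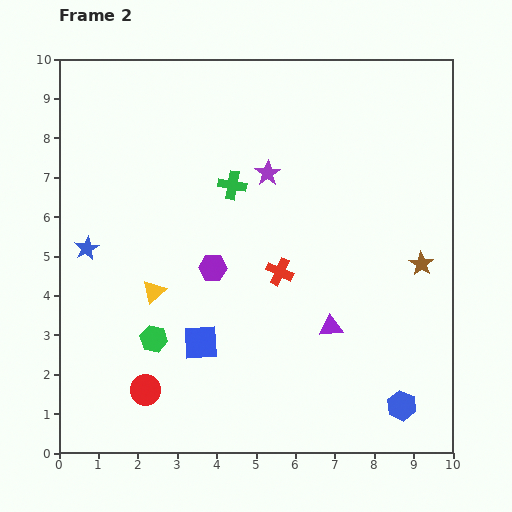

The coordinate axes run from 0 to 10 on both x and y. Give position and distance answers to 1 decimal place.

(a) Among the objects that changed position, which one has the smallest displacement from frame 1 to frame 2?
the green cross

(moved 0.4)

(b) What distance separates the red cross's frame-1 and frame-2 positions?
3.9

The red cross moved from (4.3, 8.3) to (5.6, 4.6), a distance of √(1.3² + 3.7²) ≈ 3.9.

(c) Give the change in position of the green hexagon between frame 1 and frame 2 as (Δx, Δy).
(0.9, 0.0)

The green hexagon was at (1.5, 2.9) in frame 1 and (2.4, 2.9) in frame 2.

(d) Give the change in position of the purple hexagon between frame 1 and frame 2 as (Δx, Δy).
(0.8, 3.9)

The purple hexagon was at (3.1, 0.8) in frame 1 and (3.9, 4.7) in frame 2.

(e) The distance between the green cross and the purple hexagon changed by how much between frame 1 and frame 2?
-3.8

Distance in frame 1: 6.0. Distance in frame 2: 2.2.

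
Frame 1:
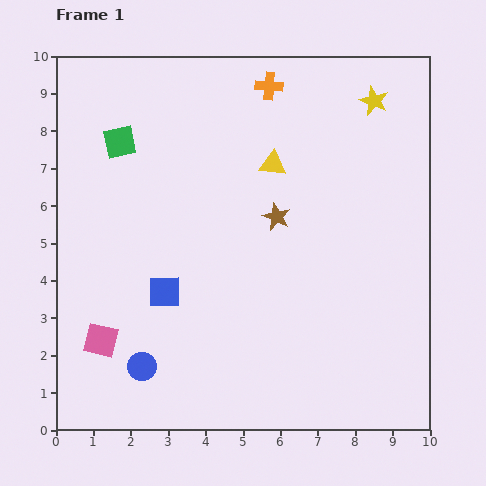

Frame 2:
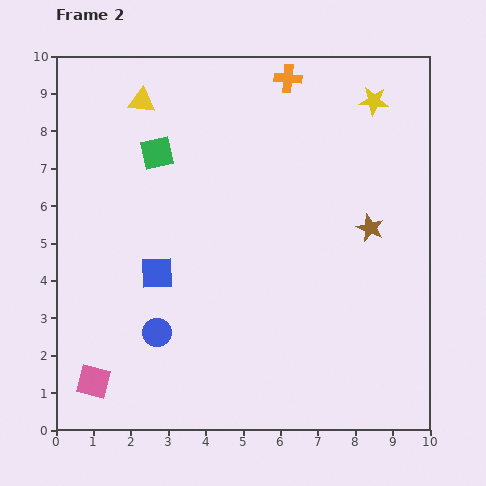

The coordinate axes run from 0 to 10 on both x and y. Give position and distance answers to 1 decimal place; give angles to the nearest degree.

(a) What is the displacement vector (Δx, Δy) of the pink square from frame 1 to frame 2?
(-0.2, -1.1)

The pink square was at (1.2, 2.4) in frame 1 and (1.0, 1.3) in frame 2.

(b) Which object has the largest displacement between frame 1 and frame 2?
the yellow triangle

(moved 3.9; next 2.5)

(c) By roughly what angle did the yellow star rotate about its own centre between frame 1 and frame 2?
19° counter-clockwise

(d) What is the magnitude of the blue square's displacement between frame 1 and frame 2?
0.5

The blue square moved from (2.9, 3.7) to (2.7, 4.2), a distance of √(0.2² + 0.5²) ≈ 0.5.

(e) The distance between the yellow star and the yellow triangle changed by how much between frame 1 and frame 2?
+3.0

Distance in frame 1: 3.2. Distance in frame 2: 6.2.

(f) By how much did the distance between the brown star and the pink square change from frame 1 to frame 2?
+2.8

Distance in frame 1: 5.7. Distance in frame 2: 8.5.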